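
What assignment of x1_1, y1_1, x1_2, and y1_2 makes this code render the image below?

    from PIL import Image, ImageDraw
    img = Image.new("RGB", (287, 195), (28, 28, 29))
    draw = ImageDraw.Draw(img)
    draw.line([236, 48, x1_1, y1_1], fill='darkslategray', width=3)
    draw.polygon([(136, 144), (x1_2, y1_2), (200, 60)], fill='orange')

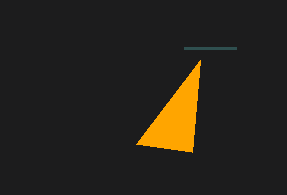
x1_1 = 184; y1_1 = 48; x1_2 = 192; y1_2 = 152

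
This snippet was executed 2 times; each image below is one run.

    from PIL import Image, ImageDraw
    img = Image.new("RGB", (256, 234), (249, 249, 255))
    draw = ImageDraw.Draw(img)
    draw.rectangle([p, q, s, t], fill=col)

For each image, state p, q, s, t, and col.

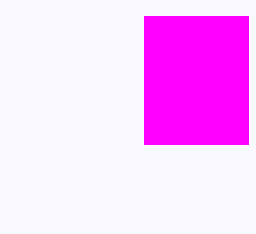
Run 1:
p = 144; q = 16; s = 248; t = 144; col = 'magenta'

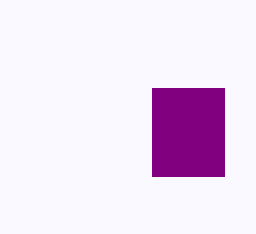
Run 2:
p = 152, q = 88, s = 224, t = 176, col = 'purple'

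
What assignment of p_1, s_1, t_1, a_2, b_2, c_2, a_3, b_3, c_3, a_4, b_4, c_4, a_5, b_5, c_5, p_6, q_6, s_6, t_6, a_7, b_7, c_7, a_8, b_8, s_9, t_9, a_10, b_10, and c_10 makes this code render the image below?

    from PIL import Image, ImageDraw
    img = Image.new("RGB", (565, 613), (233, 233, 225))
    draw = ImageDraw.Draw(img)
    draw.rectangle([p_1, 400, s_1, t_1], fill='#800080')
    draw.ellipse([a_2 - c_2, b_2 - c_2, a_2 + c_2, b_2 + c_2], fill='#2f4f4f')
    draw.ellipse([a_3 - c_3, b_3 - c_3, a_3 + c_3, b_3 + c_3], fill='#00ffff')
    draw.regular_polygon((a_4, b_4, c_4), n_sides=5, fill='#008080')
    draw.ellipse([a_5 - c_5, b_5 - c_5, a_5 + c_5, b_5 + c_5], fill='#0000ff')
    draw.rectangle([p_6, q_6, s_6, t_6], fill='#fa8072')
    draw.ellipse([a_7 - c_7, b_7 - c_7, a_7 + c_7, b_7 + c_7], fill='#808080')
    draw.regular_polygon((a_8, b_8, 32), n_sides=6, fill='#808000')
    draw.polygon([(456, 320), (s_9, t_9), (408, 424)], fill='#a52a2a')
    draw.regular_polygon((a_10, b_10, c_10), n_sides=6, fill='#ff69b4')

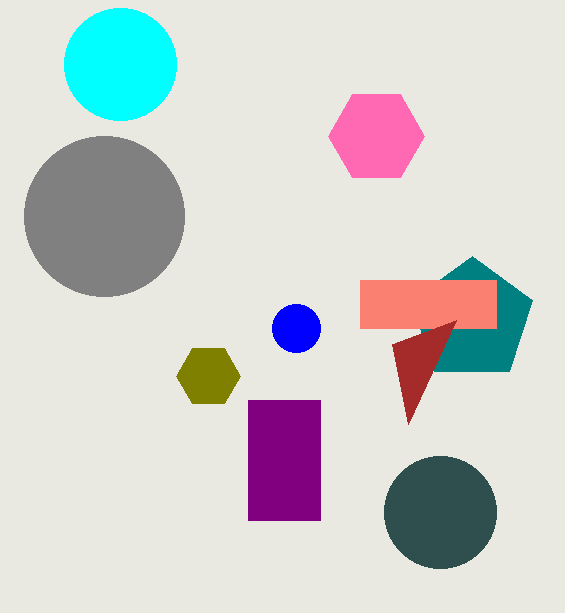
p_1 = 248, s_1 = 320, t_1 = 520, a_2 = 440, b_2 = 512, c_2 = 56, a_3 = 120, b_3 = 64, c_3 = 56, a_4 = 472, b_4 = 320, c_4 = 64, a_5 = 296, b_5 = 328, c_5 = 24, p_6 = 360, q_6 = 280, s_6 = 496, t_6 = 328, a_7 = 104, b_7 = 216, c_7 = 80, a_8 = 208, b_8 = 376, s_9 = 392, t_9 = 344, a_10 = 376, b_10 = 136, c_10 = 48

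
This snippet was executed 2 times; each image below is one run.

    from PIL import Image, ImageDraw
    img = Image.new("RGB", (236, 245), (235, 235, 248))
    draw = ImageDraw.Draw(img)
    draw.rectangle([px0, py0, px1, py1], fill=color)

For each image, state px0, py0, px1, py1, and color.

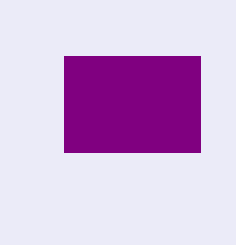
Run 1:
px0 = 64; py0 = 56; px1 = 200; py1 = 152; color = 'purple'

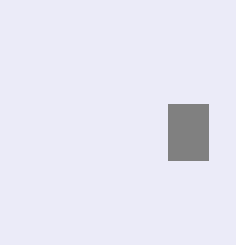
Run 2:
px0 = 168; py0 = 104; px1 = 208; py1 = 160; color = 'gray'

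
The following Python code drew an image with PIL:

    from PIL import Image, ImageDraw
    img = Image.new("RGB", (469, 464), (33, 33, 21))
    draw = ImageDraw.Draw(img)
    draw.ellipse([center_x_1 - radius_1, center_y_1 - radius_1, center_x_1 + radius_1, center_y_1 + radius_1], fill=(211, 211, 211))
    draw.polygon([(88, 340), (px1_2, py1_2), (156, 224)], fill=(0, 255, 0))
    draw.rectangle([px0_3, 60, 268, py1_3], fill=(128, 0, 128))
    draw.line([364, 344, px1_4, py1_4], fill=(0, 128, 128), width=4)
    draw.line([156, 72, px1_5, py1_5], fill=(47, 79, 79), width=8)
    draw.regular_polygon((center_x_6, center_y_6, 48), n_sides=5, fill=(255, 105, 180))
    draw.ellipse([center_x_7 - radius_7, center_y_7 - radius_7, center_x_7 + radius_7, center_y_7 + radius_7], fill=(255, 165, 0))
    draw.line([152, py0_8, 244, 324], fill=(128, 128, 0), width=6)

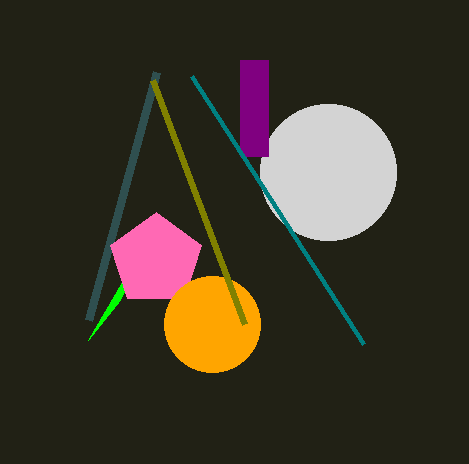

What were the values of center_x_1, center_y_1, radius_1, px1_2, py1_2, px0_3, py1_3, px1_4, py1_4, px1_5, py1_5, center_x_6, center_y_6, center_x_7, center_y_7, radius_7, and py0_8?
center_x_1 = 328, center_y_1 = 172, radius_1 = 68, px1_2 = 120, py1_2 = 300, px0_3 = 240, py1_3 = 156, px1_4 = 192, py1_4 = 76, px1_5 = 88, py1_5 = 320, center_x_6 = 156, center_y_6 = 260, center_x_7 = 212, center_y_7 = 324, radius_7 = 48, py0_8 = 80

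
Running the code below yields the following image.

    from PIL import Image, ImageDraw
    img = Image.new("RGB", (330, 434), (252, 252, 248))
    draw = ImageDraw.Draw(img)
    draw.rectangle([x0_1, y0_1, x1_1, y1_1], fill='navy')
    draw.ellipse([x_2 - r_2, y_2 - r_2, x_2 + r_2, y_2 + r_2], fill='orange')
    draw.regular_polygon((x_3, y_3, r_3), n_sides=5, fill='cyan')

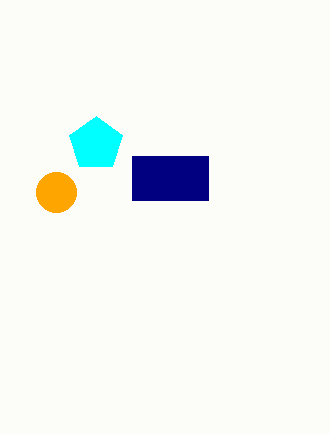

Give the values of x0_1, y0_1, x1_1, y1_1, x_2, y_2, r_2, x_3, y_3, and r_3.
x0_1 = 132; y0_1 = 156; x1_1 = 208; y1_1 = 200; x_2 = 56; y_2 = 192; r_2 = 20; x_3 = 96; y_3 = 144; r_3 = 28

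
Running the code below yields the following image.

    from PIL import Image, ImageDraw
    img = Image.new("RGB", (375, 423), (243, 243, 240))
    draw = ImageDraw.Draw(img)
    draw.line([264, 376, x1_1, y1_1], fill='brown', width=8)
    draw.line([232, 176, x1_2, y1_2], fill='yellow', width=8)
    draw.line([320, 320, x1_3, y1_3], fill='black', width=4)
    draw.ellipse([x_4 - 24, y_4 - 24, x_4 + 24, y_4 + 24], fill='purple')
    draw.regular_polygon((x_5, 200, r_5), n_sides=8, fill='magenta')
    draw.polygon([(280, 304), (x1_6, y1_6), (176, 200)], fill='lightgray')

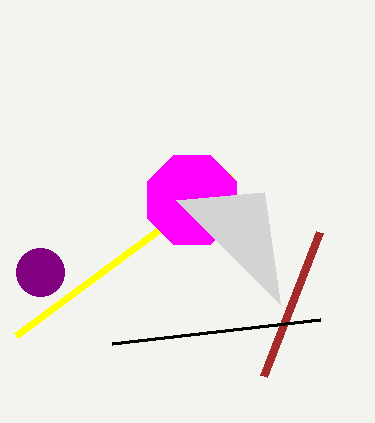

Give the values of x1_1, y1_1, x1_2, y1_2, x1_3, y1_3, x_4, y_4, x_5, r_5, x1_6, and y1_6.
x1_1 = 320, y1_1 = 232, x1_2 = 16, y1_2 = 336, x1_3 = 112, y1_3 = 344, x_4 = 40, y_4 = 272, x_5 = 192, r_5 = 48, x1_6 = 264, y1_6 = 192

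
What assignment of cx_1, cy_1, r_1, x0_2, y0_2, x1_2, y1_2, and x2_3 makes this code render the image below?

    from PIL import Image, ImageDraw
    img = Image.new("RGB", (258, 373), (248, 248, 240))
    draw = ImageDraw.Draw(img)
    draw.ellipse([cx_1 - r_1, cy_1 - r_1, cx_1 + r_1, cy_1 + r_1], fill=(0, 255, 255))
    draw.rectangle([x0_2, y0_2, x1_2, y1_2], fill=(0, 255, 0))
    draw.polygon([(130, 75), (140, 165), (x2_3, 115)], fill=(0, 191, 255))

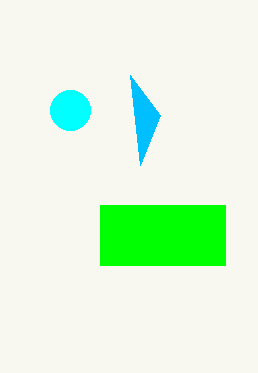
cx_1 = 70; cy_1 = 110; r_1 = 20; x0_2 = 100; y0_2 = 205; x1_2 = 225; y1_2 = 265; x2_3 = 160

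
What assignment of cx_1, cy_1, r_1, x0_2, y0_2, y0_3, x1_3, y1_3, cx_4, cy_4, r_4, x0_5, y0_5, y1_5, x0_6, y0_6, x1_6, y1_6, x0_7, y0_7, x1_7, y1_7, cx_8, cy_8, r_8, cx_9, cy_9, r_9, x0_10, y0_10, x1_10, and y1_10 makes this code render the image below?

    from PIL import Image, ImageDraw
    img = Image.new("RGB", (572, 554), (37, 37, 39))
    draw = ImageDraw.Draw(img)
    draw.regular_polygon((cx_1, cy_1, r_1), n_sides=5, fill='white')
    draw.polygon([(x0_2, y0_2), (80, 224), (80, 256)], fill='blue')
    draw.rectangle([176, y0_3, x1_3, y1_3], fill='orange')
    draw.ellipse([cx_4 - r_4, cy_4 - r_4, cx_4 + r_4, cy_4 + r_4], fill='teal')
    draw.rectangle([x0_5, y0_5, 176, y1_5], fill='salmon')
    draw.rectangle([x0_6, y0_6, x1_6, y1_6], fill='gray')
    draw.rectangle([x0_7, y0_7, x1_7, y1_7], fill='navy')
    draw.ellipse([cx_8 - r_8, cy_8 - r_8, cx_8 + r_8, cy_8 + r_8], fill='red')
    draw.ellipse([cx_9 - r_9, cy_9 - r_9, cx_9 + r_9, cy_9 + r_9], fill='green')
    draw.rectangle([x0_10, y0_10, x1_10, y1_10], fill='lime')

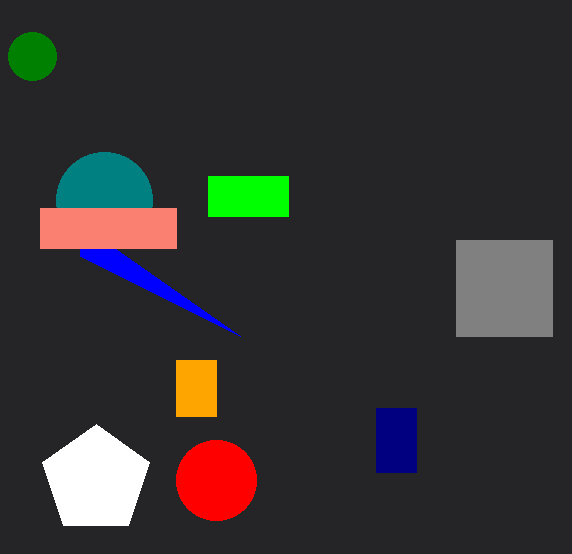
cx_1 = 96
cy_1 = 480
r_1 = 56
x0_2 = 240
y0_2 = 336
y0_3 = 360
x1_3 = 216
y1_3 = 416
cx_4 = 104
cy_4 = 200
r_4 = 48
x0_5 = 40
y0_5 = 208
y1_5 = 248
x0_6 = 456
y0_6 = 240
x1_6 = 552
y1_6 = 336
x0_7 = 376
y0_7 = 408
x1_7 = 416
y1_7 = 472
cx_8 = 216
cy_8 = 480
r_8 = 40
cx_9 = 32
cy_9 = 56
r_9 = 24
x0_10 = 208
y0_10 = 176
x1_10 = 288
y1_10 = 216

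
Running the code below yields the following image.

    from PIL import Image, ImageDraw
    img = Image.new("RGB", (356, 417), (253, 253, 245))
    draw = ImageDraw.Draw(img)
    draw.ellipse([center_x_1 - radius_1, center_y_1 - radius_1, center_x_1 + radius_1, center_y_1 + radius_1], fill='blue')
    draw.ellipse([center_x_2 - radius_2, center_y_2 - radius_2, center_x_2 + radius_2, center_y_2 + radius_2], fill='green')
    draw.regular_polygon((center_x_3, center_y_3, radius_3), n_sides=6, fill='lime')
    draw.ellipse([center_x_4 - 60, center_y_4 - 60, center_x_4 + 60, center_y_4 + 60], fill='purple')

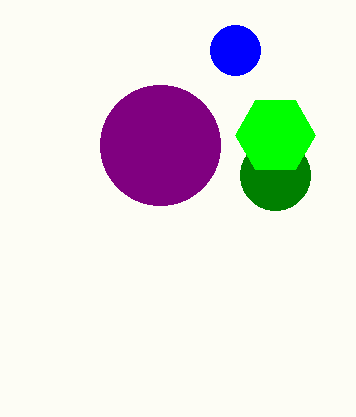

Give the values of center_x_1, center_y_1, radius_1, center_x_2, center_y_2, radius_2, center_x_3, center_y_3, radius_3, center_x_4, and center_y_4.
center_x_1 = 235; center_y_1 = 50; radius_1 = 25; center_x_2 = 275; center_y_2 = 175; radius_2 = 35; center_x_3 = 275; center_y_3 = 135; radius_3 = 40; center_x_4 = 160; center_y_4 = 145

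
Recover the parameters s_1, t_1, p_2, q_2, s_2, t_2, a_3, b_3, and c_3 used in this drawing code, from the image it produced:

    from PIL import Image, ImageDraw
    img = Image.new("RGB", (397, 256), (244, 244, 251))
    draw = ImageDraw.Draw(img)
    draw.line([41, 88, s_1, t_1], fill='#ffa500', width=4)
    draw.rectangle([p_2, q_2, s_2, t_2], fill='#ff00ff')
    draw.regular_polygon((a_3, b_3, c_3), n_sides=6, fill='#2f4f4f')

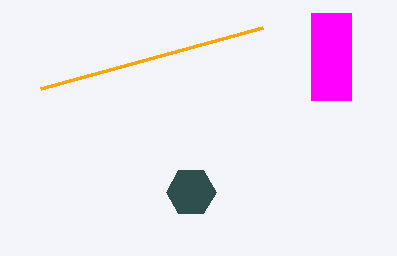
s_1 = 263; t_1 = 27; p_2 = 311; q_2 = 13; s_2 = 351; t_2 = 100; a_3 = 191; b_3 = 192; c_3 = 25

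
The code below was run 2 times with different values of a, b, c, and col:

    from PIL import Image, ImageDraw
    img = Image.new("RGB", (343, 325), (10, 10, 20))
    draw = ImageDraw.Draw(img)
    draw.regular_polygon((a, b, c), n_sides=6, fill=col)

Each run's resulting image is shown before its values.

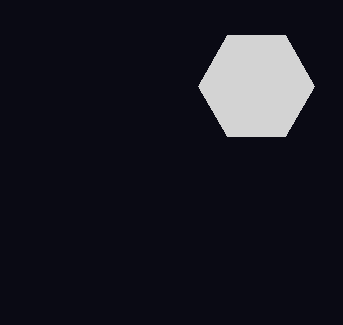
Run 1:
a = 256, b = 86, c = 58, col = 'lightgray'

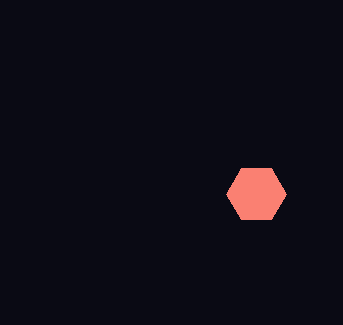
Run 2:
a = 256; b = 194; c = 30; col = 'salmon'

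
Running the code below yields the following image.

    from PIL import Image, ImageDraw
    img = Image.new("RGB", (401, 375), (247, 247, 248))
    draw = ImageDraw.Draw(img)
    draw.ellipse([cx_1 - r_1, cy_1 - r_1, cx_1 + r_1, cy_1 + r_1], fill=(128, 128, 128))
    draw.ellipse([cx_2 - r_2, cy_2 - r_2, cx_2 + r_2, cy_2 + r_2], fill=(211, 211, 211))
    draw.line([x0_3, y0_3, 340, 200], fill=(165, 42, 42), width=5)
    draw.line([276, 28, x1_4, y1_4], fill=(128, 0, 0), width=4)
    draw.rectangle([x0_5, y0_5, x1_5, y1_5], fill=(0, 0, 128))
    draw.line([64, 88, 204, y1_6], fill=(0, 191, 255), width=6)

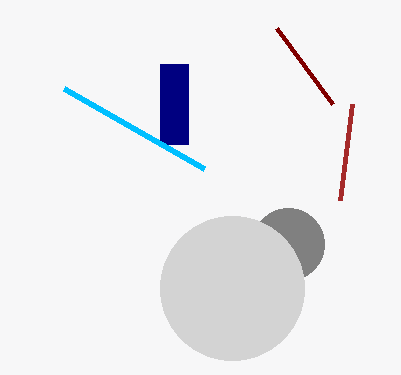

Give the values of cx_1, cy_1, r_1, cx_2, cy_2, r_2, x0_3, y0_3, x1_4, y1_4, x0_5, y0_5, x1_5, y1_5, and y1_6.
cx_1 = 288
cy_1 = 244
r_1 = 36
cx_2 = 232
cy_2 = 288
r_2 = 72
x0_3 = 352
y0_3 = 104
x1_4 = 332
y1_4 = 104
x0_5 = 160
y0_5 = 64
x1_5 = 188
y1_5 = 144
y1_6 = 168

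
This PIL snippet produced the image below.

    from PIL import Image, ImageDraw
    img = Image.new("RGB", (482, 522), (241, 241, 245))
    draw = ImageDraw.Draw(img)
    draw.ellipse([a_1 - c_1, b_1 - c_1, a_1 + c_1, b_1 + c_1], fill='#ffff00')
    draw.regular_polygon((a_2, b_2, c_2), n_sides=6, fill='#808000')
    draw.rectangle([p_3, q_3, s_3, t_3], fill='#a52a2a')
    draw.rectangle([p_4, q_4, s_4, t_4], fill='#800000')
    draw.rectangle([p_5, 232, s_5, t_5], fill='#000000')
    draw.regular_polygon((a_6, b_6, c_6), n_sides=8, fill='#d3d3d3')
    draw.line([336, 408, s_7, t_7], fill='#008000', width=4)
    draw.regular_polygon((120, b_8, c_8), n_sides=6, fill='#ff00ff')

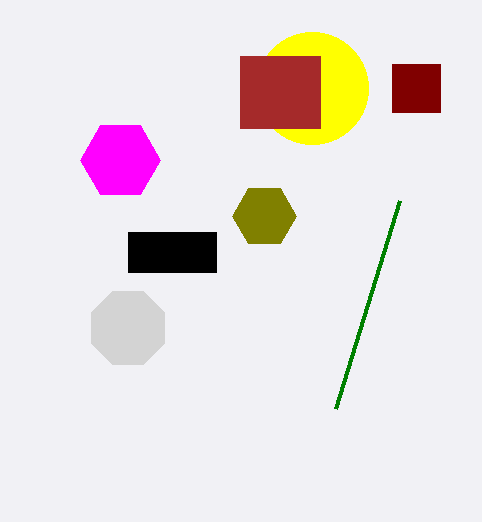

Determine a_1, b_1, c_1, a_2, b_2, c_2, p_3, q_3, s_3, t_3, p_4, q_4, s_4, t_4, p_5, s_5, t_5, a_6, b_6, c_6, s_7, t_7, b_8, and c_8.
a_1 = 312
b_1 = 88
c_1 = 56
a_2 = 264
b_2 = 216
c_2 = 32
p_3 = 240
q_3 = 56
s_3 = 320
t_3 = 128
p_4 = 392
q_4 = 64
s_4 = 440
t_4 = 112
p_5 = 128
s_5 = 216
t_5 = 272
a_6 = 128
b_6 = 328
c_6 = 40
s_7 = 400
t_7 = 200
b_8 = 160
c_8 = 40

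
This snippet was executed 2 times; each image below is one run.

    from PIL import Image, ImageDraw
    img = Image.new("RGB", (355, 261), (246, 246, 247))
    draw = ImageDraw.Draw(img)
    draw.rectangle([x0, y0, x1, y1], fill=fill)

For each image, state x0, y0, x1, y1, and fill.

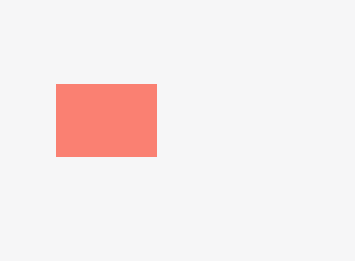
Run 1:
x0 = 56, y0 = 84, x1 = 156, y1 = 156, fill = 'salmon'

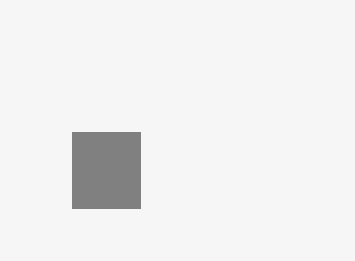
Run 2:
x0 = 72; y0 = 132; x1 = 140; y1 = 208; fill = 'gray'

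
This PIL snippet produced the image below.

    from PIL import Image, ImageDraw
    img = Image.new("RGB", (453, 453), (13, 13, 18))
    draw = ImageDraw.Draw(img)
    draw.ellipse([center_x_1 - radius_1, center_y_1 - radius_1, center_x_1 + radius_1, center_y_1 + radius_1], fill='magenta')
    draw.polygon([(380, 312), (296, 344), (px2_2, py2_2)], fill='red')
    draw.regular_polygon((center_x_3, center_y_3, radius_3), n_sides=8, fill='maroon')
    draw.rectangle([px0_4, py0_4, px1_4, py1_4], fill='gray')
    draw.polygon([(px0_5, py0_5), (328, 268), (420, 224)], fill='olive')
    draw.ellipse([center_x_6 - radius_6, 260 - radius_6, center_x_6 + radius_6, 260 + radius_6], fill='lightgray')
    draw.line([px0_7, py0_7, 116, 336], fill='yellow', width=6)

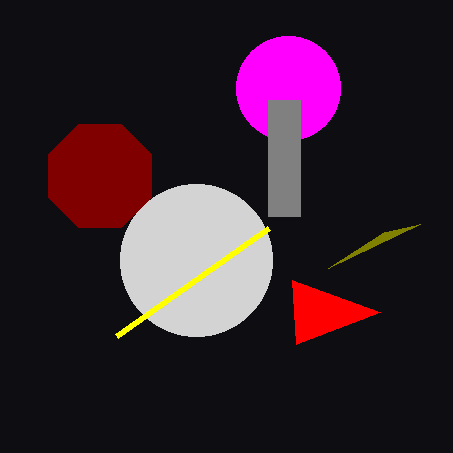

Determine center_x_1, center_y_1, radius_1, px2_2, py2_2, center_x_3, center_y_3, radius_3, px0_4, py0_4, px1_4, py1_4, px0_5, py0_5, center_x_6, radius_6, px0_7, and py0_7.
center_x_1 = 288
center_y_1 = 88
radius_1 = 52
px2_2 = 292
py2_2 = 280
center_x_3 = 100
center_y_3 = 176
radius_3 = 56
px0_4 = 268
py0_4 = 100
px1_4 = 300
py1_4 = 216
px0_5 = 384
py0_5 = 232
center_x_6 = 196
radius_6 = 76
px0_7 = 268
py0_7 = 228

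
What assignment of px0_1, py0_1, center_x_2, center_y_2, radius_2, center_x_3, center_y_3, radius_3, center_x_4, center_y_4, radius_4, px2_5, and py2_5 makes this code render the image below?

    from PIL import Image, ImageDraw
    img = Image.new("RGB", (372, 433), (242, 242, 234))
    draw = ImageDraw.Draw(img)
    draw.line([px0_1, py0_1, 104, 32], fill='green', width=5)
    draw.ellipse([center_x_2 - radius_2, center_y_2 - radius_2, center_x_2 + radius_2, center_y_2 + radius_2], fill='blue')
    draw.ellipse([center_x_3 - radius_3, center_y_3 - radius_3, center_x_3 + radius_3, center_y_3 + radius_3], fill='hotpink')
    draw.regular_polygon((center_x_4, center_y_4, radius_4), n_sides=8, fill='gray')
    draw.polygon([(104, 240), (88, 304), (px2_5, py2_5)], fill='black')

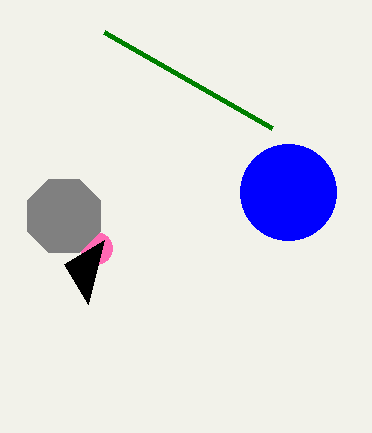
px0_1 = 272
py0_1 = 128
center_x_2 = 288
center_y_2 = 192
radius_2 = 48
center_x_3 = 96
center_y_3 = 248
radius_3 = 16
center_x_4 = 64
center_y_4 = 216
radius_4 = 40
px2_5 = 64
py2_5 = 264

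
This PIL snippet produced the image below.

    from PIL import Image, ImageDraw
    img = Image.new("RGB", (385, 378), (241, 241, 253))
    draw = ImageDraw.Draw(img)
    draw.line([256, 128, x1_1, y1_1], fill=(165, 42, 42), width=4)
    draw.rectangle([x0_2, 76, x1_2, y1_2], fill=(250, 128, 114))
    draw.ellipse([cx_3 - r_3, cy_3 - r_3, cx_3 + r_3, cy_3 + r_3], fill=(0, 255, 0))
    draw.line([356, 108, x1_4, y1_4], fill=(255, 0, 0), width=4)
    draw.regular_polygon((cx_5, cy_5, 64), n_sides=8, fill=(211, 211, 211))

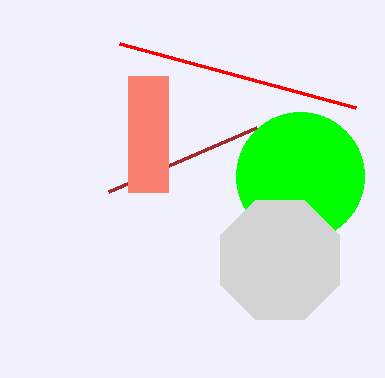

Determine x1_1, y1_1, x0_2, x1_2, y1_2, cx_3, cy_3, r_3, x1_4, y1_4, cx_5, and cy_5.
x1_1 = 108; y1_1 = 192; x0_2 = 128; x1_2 = 168; y1_2 = 192; cx_3 = 300; cy_3 = 176; r_3 = 64; x1_4 = 120; y1_4 = 44; cx_5 = 280; cy_5 = 260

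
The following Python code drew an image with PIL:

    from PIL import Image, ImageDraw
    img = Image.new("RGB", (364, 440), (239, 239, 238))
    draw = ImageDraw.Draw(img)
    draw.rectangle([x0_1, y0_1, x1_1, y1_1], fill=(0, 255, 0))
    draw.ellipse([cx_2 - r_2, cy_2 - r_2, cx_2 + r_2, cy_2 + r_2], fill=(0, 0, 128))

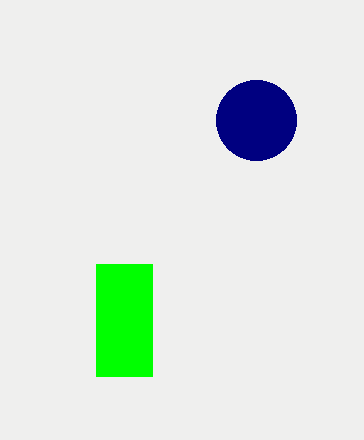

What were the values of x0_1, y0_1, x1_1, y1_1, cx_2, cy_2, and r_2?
x0_1 = 96
y0_1 = 264
x1_1 = 152
y1_1 = 376
cx_2 = 256
cy_2 = 120
r_2 = 40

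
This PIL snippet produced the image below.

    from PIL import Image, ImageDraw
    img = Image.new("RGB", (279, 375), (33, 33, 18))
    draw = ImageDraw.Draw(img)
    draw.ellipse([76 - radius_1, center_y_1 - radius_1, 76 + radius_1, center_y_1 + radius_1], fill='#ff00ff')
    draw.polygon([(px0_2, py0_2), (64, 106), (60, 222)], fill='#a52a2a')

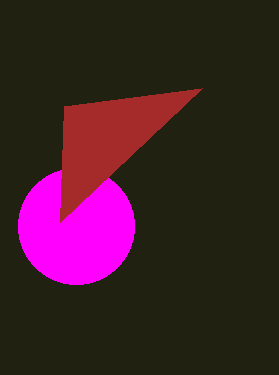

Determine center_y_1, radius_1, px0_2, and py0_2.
center_y_1 = 226, radius_1 = 58, px0_2 = 202, py0_2 = 88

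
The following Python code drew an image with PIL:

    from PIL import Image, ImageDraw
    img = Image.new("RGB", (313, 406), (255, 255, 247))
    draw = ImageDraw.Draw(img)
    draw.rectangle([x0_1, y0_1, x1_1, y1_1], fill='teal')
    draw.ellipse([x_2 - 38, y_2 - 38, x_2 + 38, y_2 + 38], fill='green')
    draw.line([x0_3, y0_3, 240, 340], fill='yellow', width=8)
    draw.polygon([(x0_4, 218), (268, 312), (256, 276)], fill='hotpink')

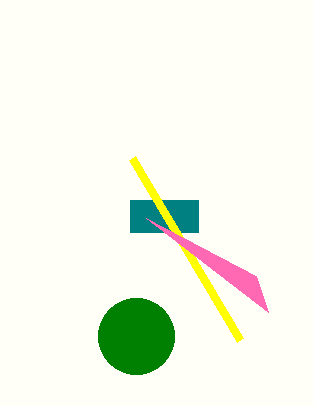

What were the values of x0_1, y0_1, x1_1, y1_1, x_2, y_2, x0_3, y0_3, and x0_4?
x0_1 = 130, y0_1 = 200, x1_1 = 198, y1_1 = 232, x_2 = 136, y_2 = 336, x0_3 = 132, y0_3 = 158, x0_4 = 146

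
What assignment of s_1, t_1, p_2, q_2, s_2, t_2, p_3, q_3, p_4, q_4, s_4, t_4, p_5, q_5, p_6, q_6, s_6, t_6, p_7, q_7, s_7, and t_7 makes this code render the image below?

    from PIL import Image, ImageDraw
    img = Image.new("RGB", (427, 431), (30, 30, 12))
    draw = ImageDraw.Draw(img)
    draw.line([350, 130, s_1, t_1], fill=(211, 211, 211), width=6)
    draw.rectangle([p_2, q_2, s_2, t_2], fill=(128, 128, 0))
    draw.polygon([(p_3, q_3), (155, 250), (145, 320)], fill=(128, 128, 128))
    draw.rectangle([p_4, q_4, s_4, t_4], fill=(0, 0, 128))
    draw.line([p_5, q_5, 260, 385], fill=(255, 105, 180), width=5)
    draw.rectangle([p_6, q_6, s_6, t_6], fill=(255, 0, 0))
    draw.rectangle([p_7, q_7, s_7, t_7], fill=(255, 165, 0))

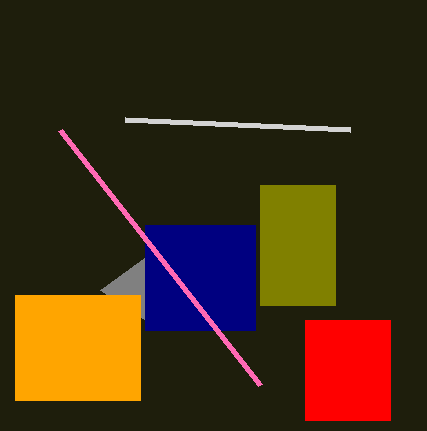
s_1 = 125, t_1 = 120, p_2 = 260, q_2 = 185, s_2 = 335, t_2 = 305, p_3 = 100, q_3 = 290, p_4 = 145, q_4 = 225, s_4 = 255, t_4 = 330, p_5 = 60, q_5 = 130, p_6 = 305, q_6 = 320, s_6 = 390, t_6 = 420, p_7 = 15, q_7 = 295, s_7 = 140, t_7 = 400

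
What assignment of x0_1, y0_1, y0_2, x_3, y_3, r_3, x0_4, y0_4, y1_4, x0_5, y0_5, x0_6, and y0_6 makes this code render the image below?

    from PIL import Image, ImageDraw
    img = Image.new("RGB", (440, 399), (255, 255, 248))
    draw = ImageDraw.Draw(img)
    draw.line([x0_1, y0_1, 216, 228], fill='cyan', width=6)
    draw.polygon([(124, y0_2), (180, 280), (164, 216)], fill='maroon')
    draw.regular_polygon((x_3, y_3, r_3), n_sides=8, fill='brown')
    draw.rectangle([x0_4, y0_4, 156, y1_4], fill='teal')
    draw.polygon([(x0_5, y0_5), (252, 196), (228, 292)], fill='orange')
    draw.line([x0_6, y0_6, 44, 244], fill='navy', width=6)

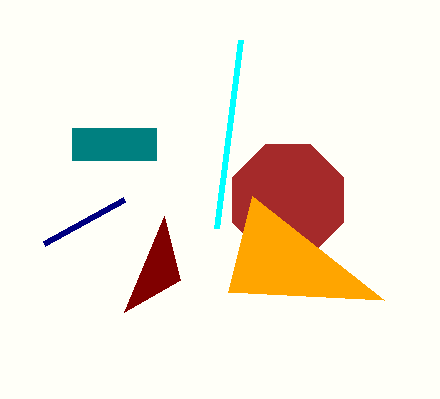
x0_1 = 240; y0_1 = 40; y0_2 = 312; x_3 = 288; y_3 = 200; r_3 = 60; x0_4 = 72; y0_4 = 128; y1_4 = 160; x0_5 = 384; y0_5 = 300; x0_6 = 124; y0_6 = 200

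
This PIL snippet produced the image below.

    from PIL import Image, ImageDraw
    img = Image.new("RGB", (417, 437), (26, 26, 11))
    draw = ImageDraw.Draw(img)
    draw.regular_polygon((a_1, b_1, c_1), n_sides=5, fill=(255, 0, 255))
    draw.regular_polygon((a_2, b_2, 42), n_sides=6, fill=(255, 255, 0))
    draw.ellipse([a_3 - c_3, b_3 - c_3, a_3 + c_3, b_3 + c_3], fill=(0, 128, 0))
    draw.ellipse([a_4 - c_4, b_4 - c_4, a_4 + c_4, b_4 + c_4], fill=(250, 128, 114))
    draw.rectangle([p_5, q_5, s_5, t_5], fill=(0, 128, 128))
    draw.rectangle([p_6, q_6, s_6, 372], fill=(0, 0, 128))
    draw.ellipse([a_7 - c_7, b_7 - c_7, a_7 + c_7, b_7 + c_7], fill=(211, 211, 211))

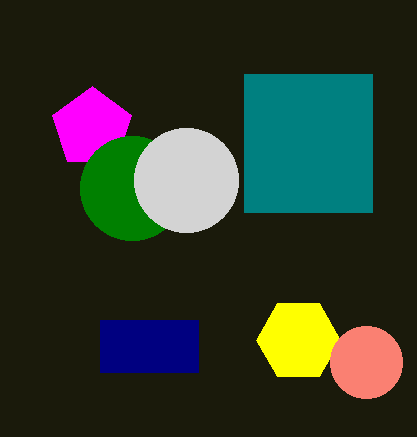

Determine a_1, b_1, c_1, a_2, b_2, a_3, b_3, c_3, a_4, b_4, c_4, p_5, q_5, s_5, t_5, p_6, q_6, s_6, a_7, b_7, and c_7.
a_1 = 92, b_1 = 128, c_1 = 42, a_2 = 298, b_2 = 340, a_3 = 132, b_3 = 188, c_3 = 52, a_4 = 366, b_4 = 362, c_4 = 36, p_5 = 244, q_5 = 74, s_5 = 372, t_5 = 212, p_6 = 100, q_6 = 320, s_6 = 198, a_7 = 186, b_7 = 180, c_7 = 52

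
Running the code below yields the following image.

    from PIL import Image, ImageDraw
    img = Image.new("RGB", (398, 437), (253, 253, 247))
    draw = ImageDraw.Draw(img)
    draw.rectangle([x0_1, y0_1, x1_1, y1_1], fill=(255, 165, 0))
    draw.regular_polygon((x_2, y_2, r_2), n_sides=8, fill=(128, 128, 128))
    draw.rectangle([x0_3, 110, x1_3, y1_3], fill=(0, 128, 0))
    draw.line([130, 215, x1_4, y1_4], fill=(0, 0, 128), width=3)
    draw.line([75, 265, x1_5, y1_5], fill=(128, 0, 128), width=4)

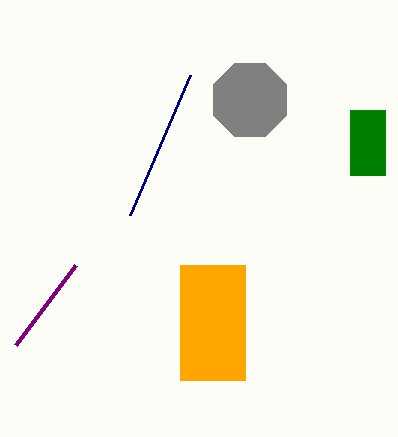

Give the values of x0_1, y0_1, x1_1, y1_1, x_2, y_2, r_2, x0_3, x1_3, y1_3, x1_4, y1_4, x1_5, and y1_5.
x0_1 = 180
y0_1 = 265
x1_1 = 245
y1_1 = 380
x_2 = 250
y_2 = 100
r_2 = 40
x0_3 = 350
x1_3 = 385
y1_3 = 175
x1_4 = 190
y1_4 = 75
x1_5 = 15
y1_5 = 345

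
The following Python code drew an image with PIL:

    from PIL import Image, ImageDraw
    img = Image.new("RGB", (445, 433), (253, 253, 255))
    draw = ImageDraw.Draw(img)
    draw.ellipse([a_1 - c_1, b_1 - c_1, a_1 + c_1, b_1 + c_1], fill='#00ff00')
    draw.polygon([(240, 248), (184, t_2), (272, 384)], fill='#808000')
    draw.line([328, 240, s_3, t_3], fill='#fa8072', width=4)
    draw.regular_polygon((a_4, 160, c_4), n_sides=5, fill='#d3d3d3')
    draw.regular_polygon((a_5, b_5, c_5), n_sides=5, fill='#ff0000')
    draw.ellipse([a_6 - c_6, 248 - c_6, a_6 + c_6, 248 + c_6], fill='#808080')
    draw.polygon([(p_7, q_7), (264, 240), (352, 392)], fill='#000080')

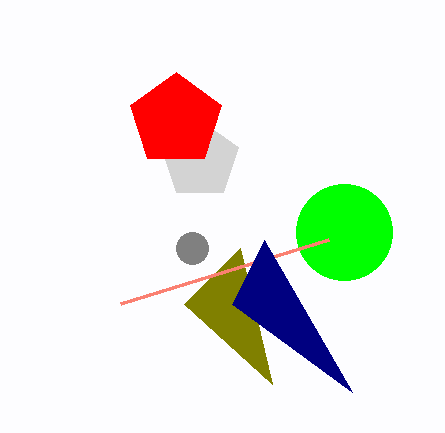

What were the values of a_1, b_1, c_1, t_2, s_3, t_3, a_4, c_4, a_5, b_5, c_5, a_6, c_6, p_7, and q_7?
a_1 = 344
b_1 = 232
c_1 = 48
t_2 = 304
s_3 = 120
t_3 = 304
a_4 = 200
c_4 = 40
a_5 = 176
b_5 = 120
c_5 = 48
a_6 = 192
c_6 = 16
p_7 = 232
q_7 = 304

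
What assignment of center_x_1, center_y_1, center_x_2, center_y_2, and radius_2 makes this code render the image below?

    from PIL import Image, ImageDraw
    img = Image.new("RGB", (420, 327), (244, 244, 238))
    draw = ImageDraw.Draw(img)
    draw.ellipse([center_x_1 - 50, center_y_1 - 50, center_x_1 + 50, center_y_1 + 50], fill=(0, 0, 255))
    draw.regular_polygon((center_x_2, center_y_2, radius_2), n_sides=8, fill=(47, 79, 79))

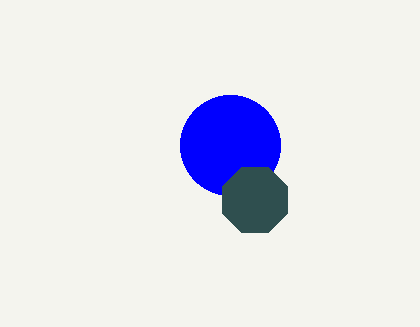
center_x_1 = 230
center_y_1 = 145
center_x_2 = 255
center_y_2 = 200
radius_2 = 35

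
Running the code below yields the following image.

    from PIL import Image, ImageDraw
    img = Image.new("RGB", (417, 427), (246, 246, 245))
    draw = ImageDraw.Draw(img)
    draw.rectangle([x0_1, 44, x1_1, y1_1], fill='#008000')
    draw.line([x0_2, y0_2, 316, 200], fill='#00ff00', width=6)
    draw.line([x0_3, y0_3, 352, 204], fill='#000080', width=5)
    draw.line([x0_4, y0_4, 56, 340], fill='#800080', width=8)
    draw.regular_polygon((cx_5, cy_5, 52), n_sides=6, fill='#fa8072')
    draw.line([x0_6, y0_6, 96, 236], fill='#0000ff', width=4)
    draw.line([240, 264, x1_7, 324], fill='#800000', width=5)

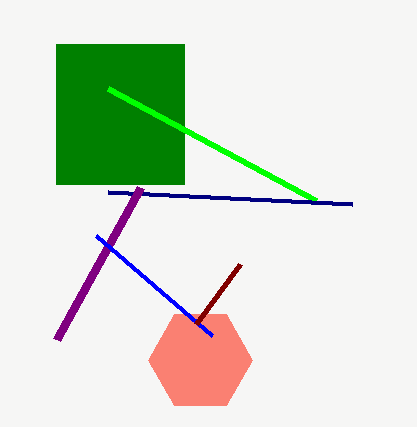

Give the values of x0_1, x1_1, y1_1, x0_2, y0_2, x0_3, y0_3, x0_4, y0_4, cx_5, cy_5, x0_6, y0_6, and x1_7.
x0_1 = 56; x1_1 = 184; y1_1 = 184; x0_2 = 108; y0_2 = 88; x0_3 = 108; y0_3 = 192; x0_4 = 140; y0_4 = 188; cx_5 = 200; cy_5 = 360; x0_6 = 212; y0_6 = 336; x1_7 = 196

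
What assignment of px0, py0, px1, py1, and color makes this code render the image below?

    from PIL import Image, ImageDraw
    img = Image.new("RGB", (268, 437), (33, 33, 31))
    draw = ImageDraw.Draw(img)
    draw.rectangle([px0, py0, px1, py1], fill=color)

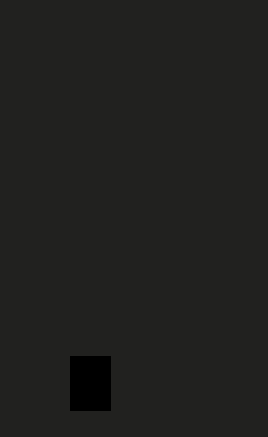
px0 = 70; py0 = 356; px1 = 110; py1 = 410; color = 'black'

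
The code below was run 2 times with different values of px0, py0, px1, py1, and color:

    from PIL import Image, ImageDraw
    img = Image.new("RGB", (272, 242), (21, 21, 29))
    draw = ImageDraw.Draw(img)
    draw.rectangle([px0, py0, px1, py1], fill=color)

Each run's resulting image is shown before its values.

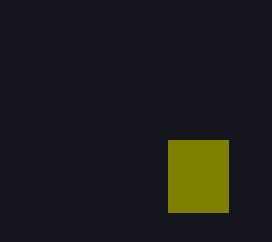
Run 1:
px0 = 168
py0 = 140
px1 = 228
py1 = 212
color = 'olive'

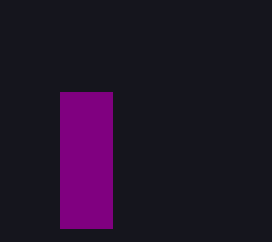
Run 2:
px0 = 60
py0 = 92
px1 = 112
py1 = 228
color = 'purple'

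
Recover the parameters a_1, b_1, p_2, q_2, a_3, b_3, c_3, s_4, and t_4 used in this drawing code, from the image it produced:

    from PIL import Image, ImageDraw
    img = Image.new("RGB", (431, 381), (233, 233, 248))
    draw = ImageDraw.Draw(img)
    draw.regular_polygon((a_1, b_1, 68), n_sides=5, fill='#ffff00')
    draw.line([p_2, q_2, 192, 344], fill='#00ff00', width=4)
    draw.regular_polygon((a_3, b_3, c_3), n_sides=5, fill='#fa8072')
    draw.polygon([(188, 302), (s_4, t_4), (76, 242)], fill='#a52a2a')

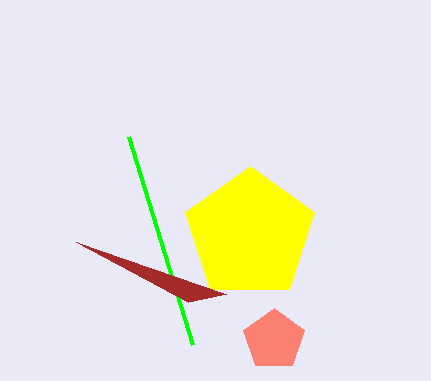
a_1 = 250; b_1 = 234; p_2 = 128; q_2 = 136; a_3 = 274; b_3 = 340; c_3 = 32; s_4 = 226; t_4 = 294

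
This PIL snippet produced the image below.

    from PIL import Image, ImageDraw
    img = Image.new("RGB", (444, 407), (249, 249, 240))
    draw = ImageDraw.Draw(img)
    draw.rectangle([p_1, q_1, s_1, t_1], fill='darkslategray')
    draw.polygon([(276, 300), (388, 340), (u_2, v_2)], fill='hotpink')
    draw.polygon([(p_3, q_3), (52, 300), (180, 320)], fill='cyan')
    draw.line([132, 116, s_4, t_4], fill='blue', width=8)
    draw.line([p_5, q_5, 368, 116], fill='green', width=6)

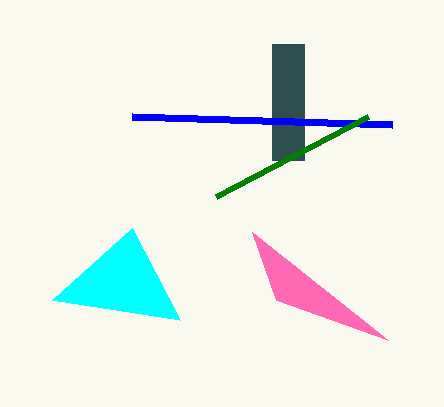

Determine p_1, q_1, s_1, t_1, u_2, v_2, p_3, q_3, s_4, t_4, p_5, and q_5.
p_1 = 272, q_1 = 44, s_1 = 304, t_1 = 160, u_2 = 252, v_2 = 232, p_3 = 132, q_3 = 228, s_4 = 392, t_4 = 124, p_5 = 216, q_5 = 196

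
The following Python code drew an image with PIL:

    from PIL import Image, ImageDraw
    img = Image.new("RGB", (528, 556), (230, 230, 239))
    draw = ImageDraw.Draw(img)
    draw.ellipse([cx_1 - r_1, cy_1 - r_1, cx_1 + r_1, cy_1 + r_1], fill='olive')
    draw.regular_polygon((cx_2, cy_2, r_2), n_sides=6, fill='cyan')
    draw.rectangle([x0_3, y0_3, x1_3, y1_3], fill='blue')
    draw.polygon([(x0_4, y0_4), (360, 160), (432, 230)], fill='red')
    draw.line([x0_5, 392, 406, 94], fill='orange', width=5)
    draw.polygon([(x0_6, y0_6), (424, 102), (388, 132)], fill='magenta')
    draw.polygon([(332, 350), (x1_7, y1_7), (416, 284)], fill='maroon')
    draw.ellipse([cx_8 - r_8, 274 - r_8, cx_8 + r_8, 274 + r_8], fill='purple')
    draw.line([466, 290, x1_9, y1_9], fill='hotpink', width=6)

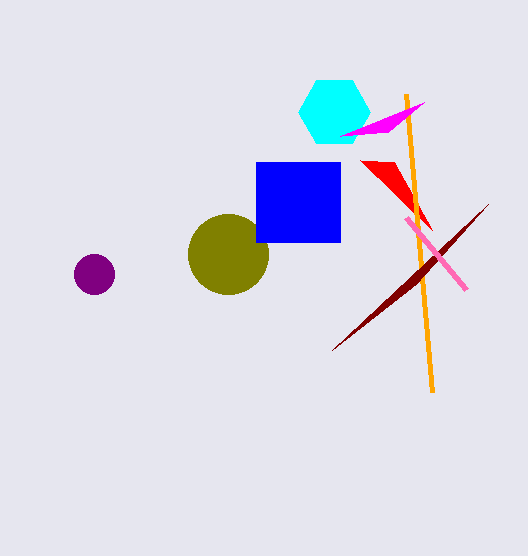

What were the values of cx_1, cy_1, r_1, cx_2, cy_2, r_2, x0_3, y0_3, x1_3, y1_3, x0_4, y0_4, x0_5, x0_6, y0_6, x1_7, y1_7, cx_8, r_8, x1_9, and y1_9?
cx_1 = 228; cy_1 = 254; r_1 = 40; cx_2 = 334; cy_2 = 112; r_2 = 36; x0_3 = 256; y0_3 = 162; x1_3 = 340; y1_3 = 242; x0_4 = 394; y0_4 = 162; x0_5 = 432; x0_6 = 340; y0_6 = 136; x1_7 = 488; y1_7 = 204; cx_8 = 94; r_8 = 20; x1_9 = 406; y1_9 = 218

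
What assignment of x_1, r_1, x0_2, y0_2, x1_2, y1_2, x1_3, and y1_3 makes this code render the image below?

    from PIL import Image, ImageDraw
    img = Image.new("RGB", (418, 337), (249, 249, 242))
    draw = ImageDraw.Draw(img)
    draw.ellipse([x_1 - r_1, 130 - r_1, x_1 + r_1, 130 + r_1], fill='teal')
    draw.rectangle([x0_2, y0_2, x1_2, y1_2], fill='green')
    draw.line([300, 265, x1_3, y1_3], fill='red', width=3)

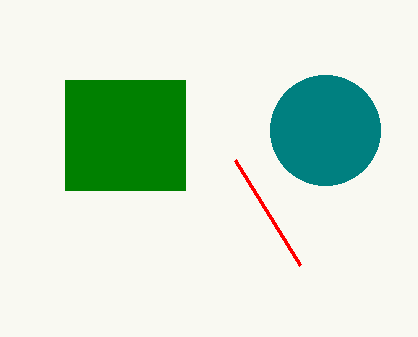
x_1 = 325, r_1 = 55, x0_2 = 65, y0_2 = 80, x1_2 = 185, y1_2 = 190, x1_3 = 235, y1_3 = 160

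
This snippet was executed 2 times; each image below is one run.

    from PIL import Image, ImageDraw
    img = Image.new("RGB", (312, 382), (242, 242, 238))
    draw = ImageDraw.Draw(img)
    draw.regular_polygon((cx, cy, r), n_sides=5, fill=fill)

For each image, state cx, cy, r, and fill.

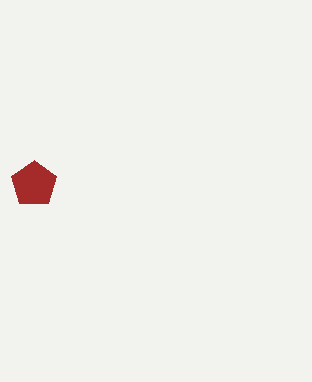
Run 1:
cx = 34; cy = 184; r = 24; fill = 'brown'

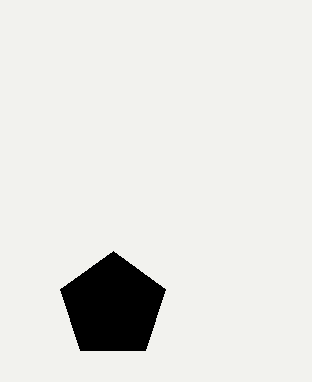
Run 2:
cx = 113; cy = 306; r = 55; fill = 'black'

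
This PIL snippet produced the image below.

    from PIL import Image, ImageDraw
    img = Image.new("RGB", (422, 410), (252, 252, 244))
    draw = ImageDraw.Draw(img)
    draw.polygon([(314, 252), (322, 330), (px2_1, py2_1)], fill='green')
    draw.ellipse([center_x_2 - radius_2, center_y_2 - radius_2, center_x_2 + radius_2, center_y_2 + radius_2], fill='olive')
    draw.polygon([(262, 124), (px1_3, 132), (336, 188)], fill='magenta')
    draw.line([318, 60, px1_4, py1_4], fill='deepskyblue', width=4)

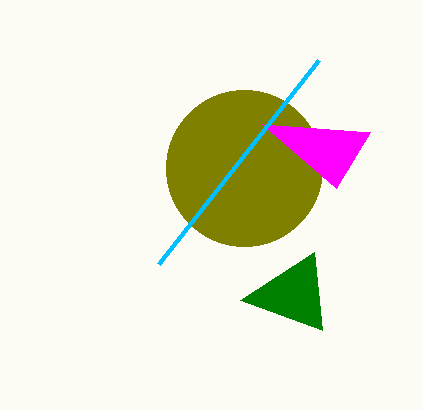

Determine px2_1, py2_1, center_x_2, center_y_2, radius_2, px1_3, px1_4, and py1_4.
px2_1 = 240
py2_1 = 300
center_x_2 = 244
center_y_2 = 168
radius_2 = 78
px1_3 = 370
px1_4 = 158
py1_4 = 264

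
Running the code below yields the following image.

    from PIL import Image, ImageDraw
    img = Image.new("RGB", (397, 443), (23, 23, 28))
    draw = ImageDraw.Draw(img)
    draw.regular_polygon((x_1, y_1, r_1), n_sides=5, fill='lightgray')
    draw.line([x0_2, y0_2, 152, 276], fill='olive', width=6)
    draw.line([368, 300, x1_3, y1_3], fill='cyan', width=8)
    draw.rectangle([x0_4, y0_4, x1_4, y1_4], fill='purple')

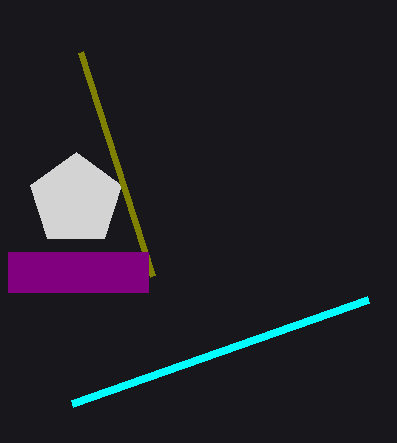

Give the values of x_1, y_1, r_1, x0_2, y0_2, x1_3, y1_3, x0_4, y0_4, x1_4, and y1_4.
x_1 = 76; y_1 = 200; r_1 = 48; x0_2 = 80; y0_2 = 52; x1_3 = 72; y1_3 = 404; x0_4 = 8; y0_4 = 252; x1_4 = 148; y1_4 = 292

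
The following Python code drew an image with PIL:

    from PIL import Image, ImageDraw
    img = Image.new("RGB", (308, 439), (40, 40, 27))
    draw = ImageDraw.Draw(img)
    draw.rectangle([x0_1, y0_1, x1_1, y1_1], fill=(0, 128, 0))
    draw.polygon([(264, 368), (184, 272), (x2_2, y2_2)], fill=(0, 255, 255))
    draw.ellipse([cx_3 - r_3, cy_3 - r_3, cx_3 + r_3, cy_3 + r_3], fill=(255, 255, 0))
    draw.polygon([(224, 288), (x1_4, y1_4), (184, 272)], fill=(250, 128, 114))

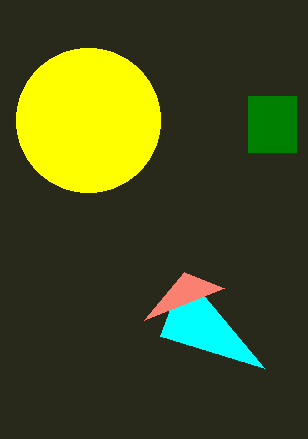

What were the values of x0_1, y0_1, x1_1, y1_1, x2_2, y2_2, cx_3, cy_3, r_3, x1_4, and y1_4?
x0_1 = 248
y0_1 = 96
x1_1 = 296
y1_1 = 152
x2_2 = 160
y2_2 = 336
cx_3 = 88
cy_3 = 120
r_3 = 72
x1_4 = 144
y1_4 = 320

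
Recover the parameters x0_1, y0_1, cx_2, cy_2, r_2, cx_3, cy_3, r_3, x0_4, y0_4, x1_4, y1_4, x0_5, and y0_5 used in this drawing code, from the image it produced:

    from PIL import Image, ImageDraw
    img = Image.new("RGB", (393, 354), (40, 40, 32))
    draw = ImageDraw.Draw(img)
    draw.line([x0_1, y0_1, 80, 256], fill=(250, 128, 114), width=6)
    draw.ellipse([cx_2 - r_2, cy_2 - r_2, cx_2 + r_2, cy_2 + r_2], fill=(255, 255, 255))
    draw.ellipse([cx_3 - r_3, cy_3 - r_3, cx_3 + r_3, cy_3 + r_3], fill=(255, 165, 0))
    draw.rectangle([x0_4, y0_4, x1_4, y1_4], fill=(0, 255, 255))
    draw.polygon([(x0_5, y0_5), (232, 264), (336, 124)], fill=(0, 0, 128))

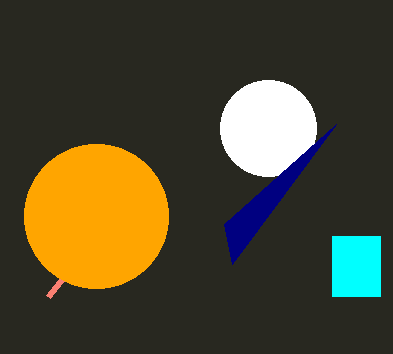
x0_1 = 48
y0_1 = 296
cx_2 = 268
cy_2 = 128
r_2 = 48
cx_3 = 96
cy_3 = 216
r_3 = 72
x0_4 = 332
y0_4 = 236
x1_4 = 380
y1_4 = 296
x0_5 = 224
y0_5 = 224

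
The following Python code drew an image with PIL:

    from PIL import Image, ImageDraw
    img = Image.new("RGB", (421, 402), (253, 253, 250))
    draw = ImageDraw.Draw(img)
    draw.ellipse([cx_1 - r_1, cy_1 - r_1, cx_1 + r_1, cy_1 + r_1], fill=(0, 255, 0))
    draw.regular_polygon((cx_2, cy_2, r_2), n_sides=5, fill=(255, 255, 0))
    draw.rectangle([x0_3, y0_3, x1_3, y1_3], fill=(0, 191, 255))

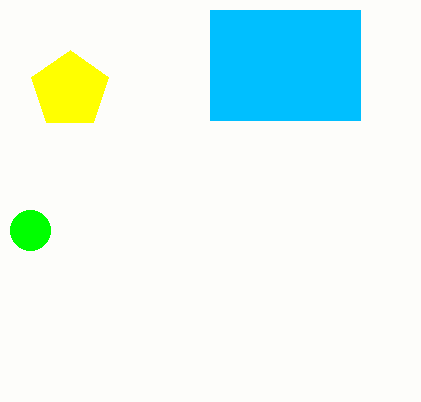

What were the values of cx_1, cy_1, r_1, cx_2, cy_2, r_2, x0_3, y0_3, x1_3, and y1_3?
cx_1 = 30
cy_1 = 230
r_1 = 20
cx_2 = 70
cy_2 = 90
r_2 = 40
x0_3 = 210
y0_3 = 10
x1_3 = 360
y1_3 = 120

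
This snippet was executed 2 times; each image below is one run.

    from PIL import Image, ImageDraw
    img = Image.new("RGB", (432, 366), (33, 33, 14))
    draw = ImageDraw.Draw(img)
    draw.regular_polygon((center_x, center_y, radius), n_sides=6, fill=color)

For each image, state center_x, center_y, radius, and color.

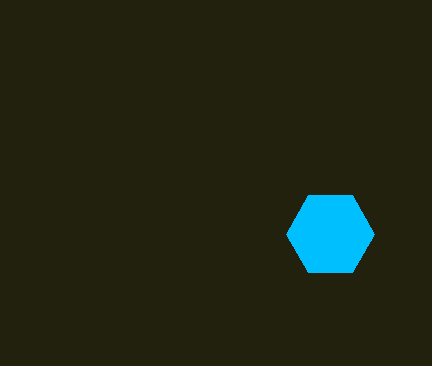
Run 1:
center_x = 330
center_y = 234
radius = 44
color = 'deepskyblue'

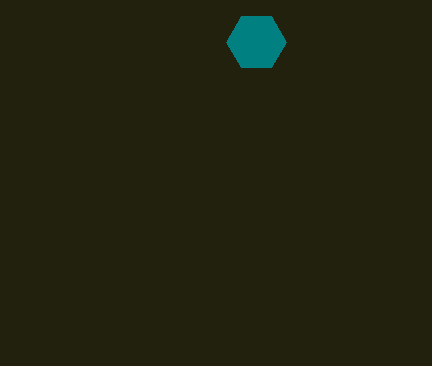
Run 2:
center_x = 256, center_y = 42, radius = 30, color = 'teal'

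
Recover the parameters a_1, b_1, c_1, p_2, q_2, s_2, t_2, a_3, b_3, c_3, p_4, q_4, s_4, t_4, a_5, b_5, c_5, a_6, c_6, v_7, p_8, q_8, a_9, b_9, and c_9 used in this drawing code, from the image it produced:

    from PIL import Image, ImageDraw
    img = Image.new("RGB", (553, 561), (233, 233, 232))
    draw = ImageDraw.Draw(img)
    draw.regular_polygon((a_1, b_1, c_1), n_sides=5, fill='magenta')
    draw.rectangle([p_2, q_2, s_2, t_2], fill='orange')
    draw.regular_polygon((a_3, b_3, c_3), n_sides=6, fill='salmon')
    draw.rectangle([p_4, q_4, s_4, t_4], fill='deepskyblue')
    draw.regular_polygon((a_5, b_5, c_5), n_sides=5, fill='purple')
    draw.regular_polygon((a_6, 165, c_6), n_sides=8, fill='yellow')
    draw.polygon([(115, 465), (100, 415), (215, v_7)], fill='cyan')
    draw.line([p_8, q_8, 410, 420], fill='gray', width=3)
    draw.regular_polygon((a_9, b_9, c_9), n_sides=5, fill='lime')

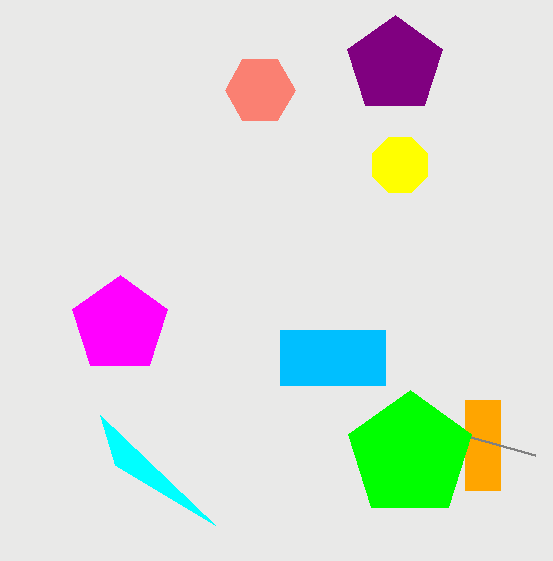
a_1 = 120
b_1 = 325
c_1 = 50
p_2 = 465
q_2 = 400
s_2 = 500
t_2 = 490
a_3 = 260
b_3 = 90
c_3 = 35
p_4 = 280
q_4 = 330
s_4 = 385
t_4 = 385
a_5 = 395
b_5 = 65
c_5 = 50
a_6 = 400
c_6 = 30
v_7 = 525
p_8 = 535
q_8 = 455
a_9 = 410
b_9 = 455
c_9 = 65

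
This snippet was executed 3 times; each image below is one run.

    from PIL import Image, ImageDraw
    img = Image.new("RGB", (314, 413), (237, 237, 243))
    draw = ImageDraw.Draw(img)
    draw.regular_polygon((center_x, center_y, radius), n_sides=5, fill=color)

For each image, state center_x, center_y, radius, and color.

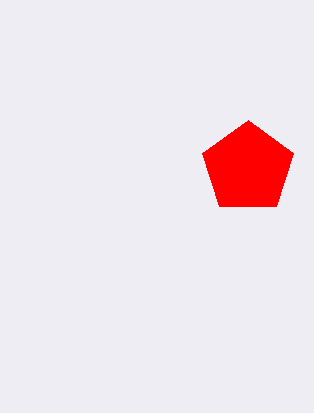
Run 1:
center_x = 248; center_y = 168; radius = 48; color = 'red'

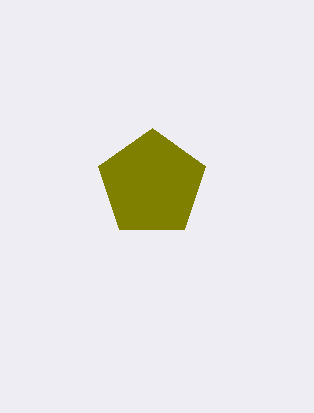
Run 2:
center_x = 152
center_y = 184
radius = 56
color = 'olive'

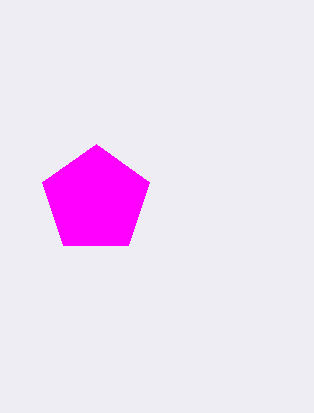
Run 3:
center_x = 96, center_y = 200, radius = 56, color = 'magenta'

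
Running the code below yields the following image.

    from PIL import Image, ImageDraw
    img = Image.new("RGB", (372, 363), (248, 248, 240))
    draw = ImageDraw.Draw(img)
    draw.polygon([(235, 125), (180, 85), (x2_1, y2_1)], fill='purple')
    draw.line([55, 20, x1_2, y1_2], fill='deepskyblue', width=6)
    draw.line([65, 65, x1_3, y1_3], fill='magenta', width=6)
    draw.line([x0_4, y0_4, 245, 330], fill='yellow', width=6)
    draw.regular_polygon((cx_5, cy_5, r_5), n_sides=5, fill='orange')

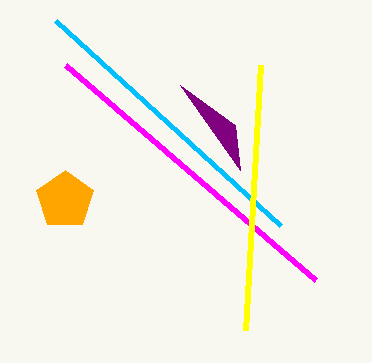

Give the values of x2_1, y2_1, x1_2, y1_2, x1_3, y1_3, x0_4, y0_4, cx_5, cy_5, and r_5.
x2_1 = 240; y2_1 = 170; x1_2 = 280; y1_2 = 225; x1_3 = 315; y1_3 = 280; x0_4 = 260; y0_4 = 65; cx_5 = 65; cy_5 = 200; r_5 = 30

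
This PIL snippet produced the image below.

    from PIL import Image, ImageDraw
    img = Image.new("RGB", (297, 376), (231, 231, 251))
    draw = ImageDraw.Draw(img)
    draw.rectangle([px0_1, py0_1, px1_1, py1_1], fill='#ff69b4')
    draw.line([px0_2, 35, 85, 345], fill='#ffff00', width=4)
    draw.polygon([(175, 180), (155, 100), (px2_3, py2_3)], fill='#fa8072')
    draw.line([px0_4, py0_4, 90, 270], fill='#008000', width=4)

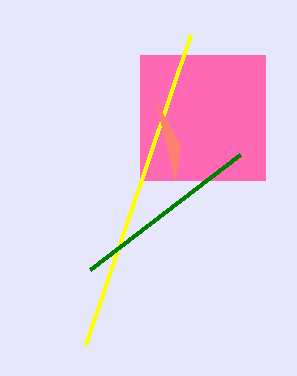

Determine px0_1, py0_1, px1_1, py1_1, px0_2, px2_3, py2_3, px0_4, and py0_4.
px0_1 = 140, py0_1 = 55, px1_1 = 265, py1_1 = 180, px0_2 = 190, px2_3 = 180, py2_3 = 145, px0_4 = 240, py0_4 = 155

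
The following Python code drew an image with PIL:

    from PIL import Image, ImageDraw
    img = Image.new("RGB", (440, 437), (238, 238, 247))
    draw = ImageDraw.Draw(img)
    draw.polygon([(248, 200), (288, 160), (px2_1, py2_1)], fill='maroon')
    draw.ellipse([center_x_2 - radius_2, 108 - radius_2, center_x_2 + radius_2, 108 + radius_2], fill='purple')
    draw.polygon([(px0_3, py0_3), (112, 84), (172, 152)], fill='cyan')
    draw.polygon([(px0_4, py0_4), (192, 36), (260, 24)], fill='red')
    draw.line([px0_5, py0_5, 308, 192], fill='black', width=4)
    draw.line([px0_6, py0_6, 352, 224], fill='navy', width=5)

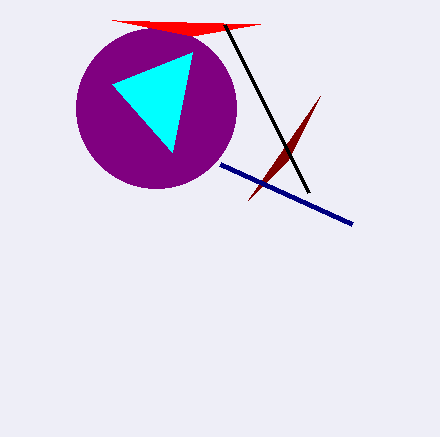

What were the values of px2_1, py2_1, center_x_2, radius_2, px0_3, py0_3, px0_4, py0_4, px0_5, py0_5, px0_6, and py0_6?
px2_1 = 320, py2_1 = 96, center_x_2 = 156, radius_2 = 80, px0_3 = 192, py0_3 = 52, px0_4 = 112, py0_4 = 20, px0_5 = 224, py0_5 = 24, px0_6 = 220, py0_6 = 164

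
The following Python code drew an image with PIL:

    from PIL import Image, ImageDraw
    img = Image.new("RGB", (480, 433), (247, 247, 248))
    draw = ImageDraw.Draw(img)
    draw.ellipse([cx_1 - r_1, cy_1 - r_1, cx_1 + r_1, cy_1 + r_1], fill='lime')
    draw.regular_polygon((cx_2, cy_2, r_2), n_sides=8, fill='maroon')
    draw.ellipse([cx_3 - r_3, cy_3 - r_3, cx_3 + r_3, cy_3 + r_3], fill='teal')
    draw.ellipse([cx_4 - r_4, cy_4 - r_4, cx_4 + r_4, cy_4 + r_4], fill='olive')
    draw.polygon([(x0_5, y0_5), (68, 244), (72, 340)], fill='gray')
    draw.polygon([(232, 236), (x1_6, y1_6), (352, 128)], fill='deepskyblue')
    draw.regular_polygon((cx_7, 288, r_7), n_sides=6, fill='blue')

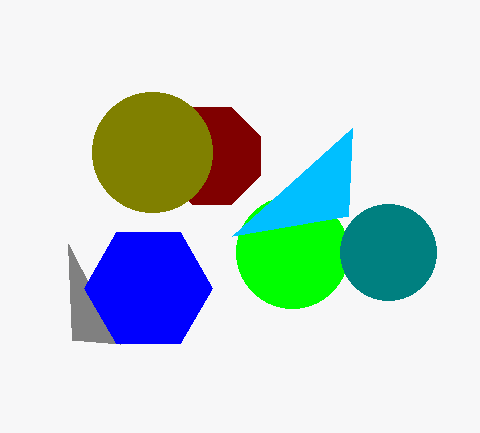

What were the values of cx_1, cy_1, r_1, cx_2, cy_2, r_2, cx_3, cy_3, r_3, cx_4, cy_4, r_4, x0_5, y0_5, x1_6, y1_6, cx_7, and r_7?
cx_1 = 292
cy_1 = 252
r_1 = 56
cx_2 = 212
cy_2 = 156
r_2 = 52
cx_3 = 388
cy_3 = 252
r_3 = 48
cx_4 = 152
cy_4 = 152
r_4 = 60
x0_5 = 120
y0_5 = 344
x1_6 = 348
y1_6 = 216
cx_7 = 148
r_7 = 64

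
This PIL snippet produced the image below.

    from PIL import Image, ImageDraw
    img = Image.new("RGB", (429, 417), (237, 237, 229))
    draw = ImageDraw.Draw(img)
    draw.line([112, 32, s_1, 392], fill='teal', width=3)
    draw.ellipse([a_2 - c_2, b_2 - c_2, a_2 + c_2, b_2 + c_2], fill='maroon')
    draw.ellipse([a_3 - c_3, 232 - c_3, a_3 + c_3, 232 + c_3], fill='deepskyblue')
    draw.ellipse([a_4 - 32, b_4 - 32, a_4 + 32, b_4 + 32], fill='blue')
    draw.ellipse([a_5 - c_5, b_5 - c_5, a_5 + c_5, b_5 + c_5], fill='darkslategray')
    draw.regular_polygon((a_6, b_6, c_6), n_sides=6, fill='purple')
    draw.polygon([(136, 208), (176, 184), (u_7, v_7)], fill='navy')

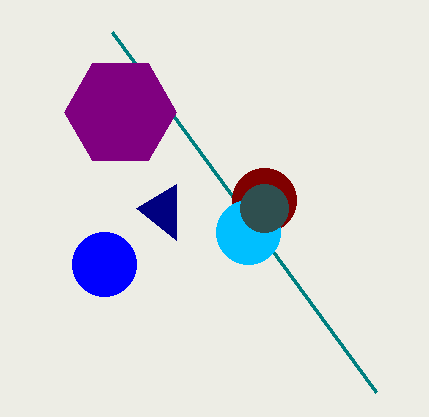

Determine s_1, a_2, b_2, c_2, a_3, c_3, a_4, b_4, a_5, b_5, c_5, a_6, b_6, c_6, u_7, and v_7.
s_1 = 376, a_2 = 264, b_2 = 200, c_2 = 32, a_3 = 248, c_3 = 32, a_4 = 104, b_4 = 264, a_5 = 264, b_5 = 208, c_5 = 24, a_6 = 120, b_6 = 112, c_6 = 56, u_7 = 176, v_7 = 240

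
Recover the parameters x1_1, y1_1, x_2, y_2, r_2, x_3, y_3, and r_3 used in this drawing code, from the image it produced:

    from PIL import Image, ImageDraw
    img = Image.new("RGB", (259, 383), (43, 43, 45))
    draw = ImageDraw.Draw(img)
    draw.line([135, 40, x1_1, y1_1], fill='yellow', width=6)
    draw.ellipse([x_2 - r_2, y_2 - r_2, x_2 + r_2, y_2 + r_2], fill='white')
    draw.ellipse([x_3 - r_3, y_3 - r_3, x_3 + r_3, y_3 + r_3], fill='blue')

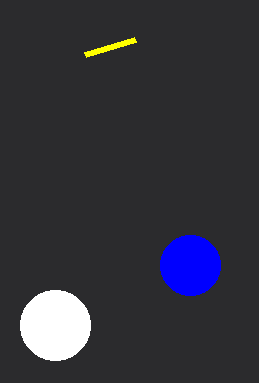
x1_1 = 85, y1_1 = 55, x_2 = 55, y_2 = 325, r_2 = 35, x_3 = 190, y_3 = 265, r_3 = 30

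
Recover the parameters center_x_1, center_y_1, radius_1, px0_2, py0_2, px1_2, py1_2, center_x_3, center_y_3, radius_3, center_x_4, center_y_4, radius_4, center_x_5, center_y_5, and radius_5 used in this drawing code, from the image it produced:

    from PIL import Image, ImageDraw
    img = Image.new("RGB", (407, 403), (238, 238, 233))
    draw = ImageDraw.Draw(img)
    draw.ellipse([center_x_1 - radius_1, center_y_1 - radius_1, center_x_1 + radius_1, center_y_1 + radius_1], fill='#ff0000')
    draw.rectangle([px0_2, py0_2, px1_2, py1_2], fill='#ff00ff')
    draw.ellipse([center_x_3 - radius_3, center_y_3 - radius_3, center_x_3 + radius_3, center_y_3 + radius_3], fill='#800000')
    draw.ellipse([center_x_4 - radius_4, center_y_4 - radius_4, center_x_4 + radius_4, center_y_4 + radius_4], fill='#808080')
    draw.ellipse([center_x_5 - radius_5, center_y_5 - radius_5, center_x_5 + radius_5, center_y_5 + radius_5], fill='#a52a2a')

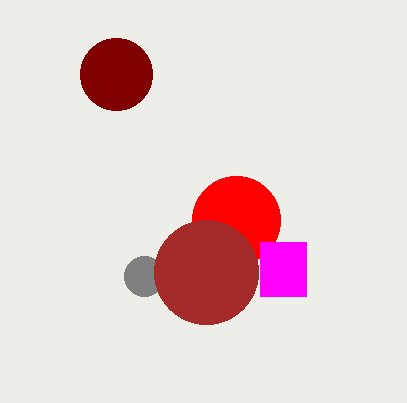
center_x_1 = 236, center_y_1 = 220, radius_1 = 44, px0_2 = 260, py0_2 = 242, px1_2 = 306, py1_2 = 296, center_x_3 = 116, center_y_3 = 74, radius_3 = 36, center_x_4 = 144, center_y_4 = 276, radius_4 = 20, center_x_5 = 206, center_y_5 = 272, radius_5 = 52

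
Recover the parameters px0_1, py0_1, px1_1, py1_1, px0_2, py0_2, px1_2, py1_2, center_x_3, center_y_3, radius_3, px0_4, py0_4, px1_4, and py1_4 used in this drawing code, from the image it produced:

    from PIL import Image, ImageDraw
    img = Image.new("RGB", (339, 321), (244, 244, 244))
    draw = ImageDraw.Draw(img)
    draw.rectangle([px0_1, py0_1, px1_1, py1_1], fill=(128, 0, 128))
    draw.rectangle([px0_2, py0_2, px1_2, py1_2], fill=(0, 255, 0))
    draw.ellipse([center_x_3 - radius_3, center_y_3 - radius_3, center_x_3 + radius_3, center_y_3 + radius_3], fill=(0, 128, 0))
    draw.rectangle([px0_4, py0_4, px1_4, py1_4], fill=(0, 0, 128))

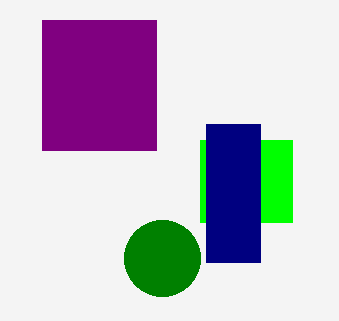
px0_1 = 42, py0_1 = 20, px1_1 = 156, py1_1 = 150, px0_2 = 200, py0_2 = 140, px1_2 = 292, py1_2 = 222, center_x_3 = 162, center_y_3 = 258, radius_3 = 38, px0_4 = 206, py0_4 = 124, px1_4 = 260, py1_4 = 262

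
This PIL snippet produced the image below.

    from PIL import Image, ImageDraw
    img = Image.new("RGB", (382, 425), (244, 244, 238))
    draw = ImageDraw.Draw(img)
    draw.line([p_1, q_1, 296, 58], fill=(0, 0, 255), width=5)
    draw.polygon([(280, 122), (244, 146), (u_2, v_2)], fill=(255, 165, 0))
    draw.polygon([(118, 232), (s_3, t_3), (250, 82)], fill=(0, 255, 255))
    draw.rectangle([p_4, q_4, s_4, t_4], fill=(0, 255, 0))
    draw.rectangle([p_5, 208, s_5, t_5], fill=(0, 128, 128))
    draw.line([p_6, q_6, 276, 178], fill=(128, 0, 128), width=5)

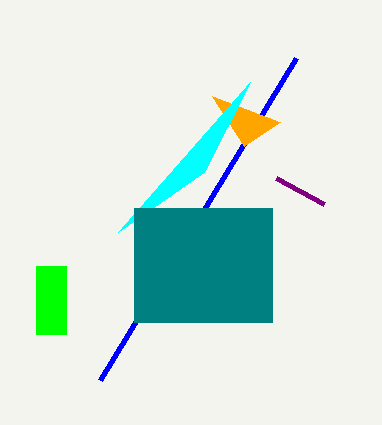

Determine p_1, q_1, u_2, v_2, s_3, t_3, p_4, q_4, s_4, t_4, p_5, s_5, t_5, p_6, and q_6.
p_1 = 100
q_1 = 380
u_2 = 212
v_2 = 96
s_3 = 204
t_3 = 172
p_4 = 36
q_4 = 266
s_4 = 66
t_4 = 334
p_5 = 134
s_5 = 272
t_5 = 322
p_6 = 324
q_6 = 204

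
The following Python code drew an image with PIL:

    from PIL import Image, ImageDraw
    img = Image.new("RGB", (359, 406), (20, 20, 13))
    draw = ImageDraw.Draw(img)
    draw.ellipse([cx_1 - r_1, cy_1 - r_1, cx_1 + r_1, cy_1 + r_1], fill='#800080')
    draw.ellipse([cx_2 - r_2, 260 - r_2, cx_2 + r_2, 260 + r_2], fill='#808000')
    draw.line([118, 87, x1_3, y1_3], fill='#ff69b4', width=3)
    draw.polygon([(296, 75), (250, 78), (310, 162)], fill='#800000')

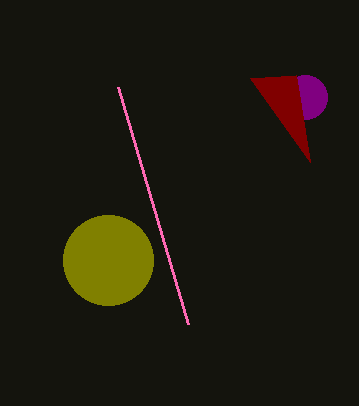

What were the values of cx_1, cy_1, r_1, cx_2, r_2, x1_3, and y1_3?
cx_1 = 305
cy_1 = 97
r_1 = 22
cx_2 = 108
r_2 = 45
x1_3 = 188
y1_3 = 324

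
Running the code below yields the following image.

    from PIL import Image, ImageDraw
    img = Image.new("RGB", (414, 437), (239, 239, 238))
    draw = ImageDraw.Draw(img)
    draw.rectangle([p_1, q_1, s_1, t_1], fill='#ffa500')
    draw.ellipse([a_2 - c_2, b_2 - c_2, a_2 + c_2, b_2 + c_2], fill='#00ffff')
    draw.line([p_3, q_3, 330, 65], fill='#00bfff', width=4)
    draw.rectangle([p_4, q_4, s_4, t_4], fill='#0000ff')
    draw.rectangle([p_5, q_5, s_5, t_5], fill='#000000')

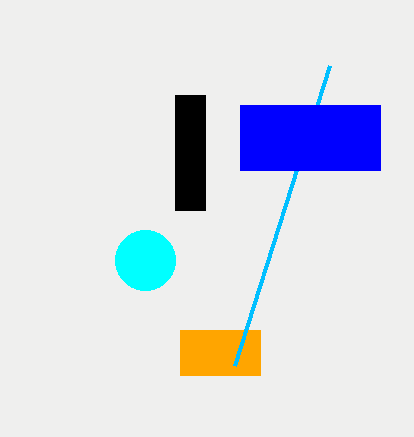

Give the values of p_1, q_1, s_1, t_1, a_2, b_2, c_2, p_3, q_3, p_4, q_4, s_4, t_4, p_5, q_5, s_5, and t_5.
p_1 = 180; q_1 = 330; s_1 = 260; t_1 = 375; a_2 = 145; b_2 = 260; c_2 = 30; p_3 = 235; q_3 = 365; p_4 = 240; q_4 = 105; s_4 = 380; t_4 = 170; p_5 = 175; q_5 = 95; s_5 = 205; t_5 = 210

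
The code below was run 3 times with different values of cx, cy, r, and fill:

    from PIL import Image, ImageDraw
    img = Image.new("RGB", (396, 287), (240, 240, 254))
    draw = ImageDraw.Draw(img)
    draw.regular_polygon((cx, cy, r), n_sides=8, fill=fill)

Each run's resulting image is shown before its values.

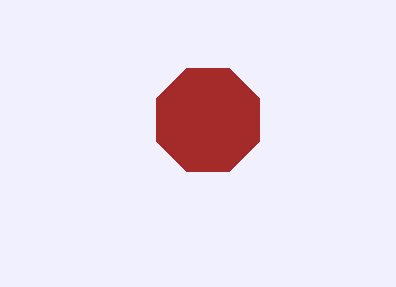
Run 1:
cx = 208; cy = 120; r = 56; fill = 'brown'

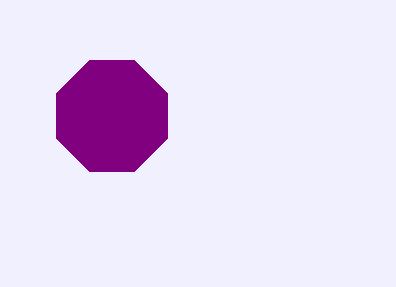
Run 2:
cx = 112; cy = 116; r = 60; fill = 'purple'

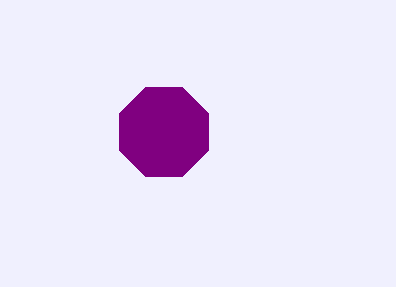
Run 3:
cx = 164; cy = 132; r = 48; fill = 'purple'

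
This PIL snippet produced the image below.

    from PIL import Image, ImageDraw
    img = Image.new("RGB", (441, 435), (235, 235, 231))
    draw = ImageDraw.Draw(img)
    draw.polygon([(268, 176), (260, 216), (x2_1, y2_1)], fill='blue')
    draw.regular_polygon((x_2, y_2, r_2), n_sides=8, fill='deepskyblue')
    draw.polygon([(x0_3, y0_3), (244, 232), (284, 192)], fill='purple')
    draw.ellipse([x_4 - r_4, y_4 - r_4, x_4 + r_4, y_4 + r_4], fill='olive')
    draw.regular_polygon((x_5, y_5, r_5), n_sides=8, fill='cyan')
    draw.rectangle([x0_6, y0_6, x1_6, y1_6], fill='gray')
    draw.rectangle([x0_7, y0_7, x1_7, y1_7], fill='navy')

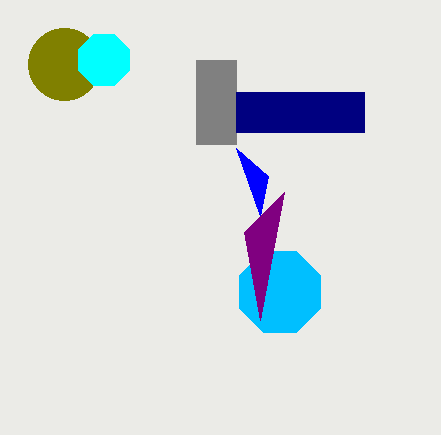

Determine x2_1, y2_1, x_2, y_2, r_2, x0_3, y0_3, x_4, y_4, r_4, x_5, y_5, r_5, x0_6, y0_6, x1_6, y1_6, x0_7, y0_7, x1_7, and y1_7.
x2_1 = 236, y2_1 = 148, x_2 = 280, y_2 = 292, r_2 = 44, x0_3 = 260, y0_3 = 320, x_4 = 64, y_4 = 64, r_4 = 36, x_5 = 104, y_5 = 60, r_5 = 28, x0_6 = 196, y0_6 = 60, x1_6 = 236, y1_6 = 144, x0_7 = 236, y0_7 = 92, x1_7 = 364, y1_7 = 132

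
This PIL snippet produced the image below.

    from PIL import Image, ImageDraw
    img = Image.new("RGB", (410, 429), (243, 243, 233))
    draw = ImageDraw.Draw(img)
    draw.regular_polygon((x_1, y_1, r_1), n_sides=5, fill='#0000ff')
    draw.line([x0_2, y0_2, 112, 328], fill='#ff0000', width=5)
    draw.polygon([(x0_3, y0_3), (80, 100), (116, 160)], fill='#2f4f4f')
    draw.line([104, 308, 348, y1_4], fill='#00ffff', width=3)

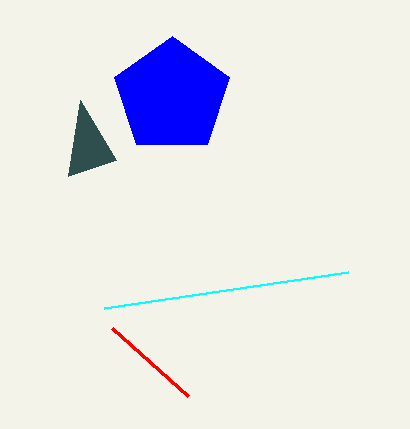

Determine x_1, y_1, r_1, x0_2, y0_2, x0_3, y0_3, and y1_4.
x_1 = 172; y_1 = 96; r_1 = 60; x0_2 = 188; y0_2 = 396; x0_3 = 68; y0_3 = 176; y1_4 = 272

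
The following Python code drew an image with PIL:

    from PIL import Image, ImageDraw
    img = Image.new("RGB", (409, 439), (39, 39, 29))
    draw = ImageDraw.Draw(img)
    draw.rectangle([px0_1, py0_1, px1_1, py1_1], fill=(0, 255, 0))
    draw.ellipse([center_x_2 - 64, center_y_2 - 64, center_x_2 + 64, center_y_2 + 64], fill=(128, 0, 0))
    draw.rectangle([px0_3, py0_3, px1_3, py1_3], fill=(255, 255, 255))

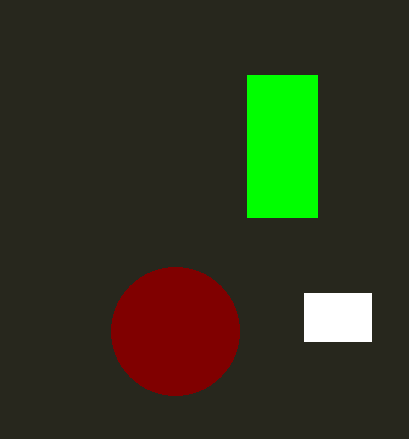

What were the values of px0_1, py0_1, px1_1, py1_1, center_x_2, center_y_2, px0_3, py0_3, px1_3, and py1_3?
px0_1 = 247; py0_1 = 75; px1_1 = 317; py1_1 = 217; center_x_2 = 175; center_y_2 = 331; px0_3 = 304; py0_3 = 293; px1_3 = 371; py1_3 = 341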